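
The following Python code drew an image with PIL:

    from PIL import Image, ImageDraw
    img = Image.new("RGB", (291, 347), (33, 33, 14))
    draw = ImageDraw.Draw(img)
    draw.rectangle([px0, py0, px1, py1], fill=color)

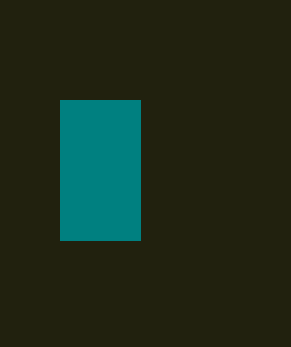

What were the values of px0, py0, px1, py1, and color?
px0 = 60; py0 = 100; px1 = 140; py1 = 240; color = 'teal'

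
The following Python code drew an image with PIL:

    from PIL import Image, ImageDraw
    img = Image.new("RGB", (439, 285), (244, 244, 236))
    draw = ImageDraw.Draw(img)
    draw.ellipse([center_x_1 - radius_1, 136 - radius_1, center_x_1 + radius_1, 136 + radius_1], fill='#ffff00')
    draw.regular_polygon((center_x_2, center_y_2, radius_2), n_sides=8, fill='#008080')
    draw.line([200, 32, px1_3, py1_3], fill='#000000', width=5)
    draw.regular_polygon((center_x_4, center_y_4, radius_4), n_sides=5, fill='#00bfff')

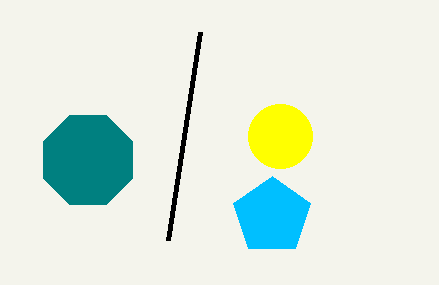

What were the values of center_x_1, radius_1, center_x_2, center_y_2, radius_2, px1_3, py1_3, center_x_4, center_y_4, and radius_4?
center_x_1 = 280
radius_1 = 32
center_x_2 = 88
center_y_2 = 160
radius_2 = 48
px1_3 = 168
py1_3 = 240
center_x_4 = 272
center_y_4 = 216
radius_4 = 40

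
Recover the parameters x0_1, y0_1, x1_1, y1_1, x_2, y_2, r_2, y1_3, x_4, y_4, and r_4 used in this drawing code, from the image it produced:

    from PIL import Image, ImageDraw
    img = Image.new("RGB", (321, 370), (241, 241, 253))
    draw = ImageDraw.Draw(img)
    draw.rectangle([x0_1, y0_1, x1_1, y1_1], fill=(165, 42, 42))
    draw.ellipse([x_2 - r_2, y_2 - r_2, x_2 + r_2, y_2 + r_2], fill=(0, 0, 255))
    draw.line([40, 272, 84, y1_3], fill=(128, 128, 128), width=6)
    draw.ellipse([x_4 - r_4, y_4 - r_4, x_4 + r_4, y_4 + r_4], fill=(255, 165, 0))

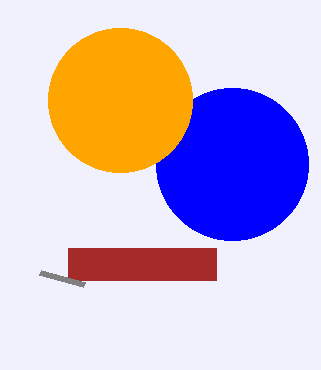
x0_1 = 68; y0_1 = 248; x1_1 = 216; y1_1 = 280; x_2 = 232; y_2 = 164; r_2 = 76; y1_3 = 284; x_4 = 120; y_4 = 100; r_4 = 72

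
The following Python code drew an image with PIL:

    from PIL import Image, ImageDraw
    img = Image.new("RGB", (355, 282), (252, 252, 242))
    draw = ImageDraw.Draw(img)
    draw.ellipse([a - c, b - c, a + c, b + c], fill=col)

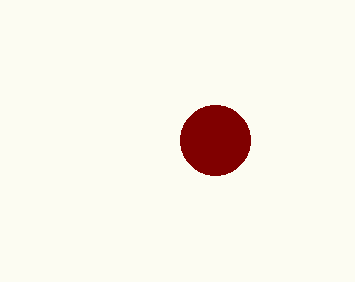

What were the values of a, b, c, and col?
a = 215; b = 140; c = 35; col = 'maroon'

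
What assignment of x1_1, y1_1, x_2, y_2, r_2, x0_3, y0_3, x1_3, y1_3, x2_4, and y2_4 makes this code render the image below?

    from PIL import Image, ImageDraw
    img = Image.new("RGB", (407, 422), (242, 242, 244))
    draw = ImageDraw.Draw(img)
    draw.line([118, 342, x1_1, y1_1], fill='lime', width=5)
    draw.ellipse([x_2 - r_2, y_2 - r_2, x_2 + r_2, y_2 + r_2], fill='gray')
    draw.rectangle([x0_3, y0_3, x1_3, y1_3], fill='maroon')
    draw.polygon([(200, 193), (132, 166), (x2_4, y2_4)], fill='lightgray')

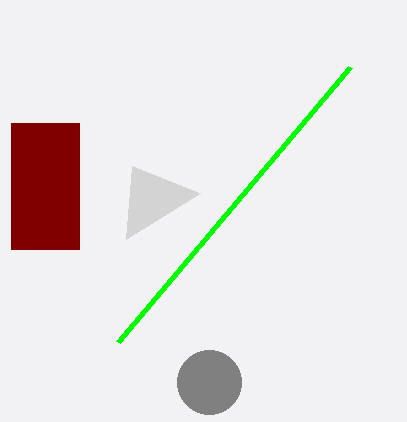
x1_1 = 350; y1_1 = 67; x_2 = 209; y_2 = 382; r_2 = 32; x0_3 = 11; y0_3 = 123; x1_3 = 79; y1_3 = 249; x2_4 = 126; y2_4 = 239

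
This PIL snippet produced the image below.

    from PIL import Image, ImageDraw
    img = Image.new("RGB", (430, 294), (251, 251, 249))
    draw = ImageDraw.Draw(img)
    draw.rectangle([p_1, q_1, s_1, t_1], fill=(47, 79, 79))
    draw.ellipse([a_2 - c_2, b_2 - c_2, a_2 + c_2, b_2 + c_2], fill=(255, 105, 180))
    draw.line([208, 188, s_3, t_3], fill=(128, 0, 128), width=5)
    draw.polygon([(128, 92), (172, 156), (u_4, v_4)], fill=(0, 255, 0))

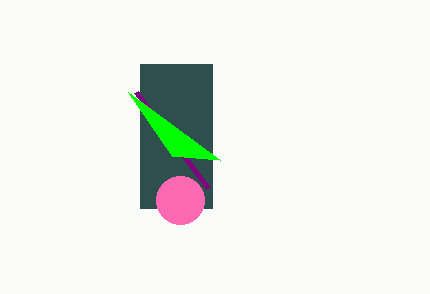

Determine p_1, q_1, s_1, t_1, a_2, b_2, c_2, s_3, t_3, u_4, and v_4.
p_1 = 140; q_1 = 64; s_1 = 212; t_1 = 208; a_2 = 180; b_2 = 200; c_2 = 24; s_3 = 136; t_3 = 92; u_4 = 220; v_4 = 160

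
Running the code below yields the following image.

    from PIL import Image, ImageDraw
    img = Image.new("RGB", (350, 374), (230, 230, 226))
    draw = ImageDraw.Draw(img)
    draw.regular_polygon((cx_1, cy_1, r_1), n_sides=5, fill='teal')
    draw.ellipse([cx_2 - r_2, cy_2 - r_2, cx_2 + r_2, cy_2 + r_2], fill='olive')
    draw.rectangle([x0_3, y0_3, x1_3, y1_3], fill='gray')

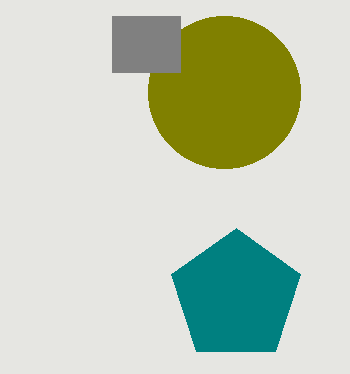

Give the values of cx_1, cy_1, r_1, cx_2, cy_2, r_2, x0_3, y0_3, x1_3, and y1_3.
cx_1 = 236, cy_1 = 296, r_1 = 68, cx_2 = 224, cy_2 = 92, r_2 = 76, x0_3 = 112, y0_3 = 16, x1_3 = 180, y1_3 = 72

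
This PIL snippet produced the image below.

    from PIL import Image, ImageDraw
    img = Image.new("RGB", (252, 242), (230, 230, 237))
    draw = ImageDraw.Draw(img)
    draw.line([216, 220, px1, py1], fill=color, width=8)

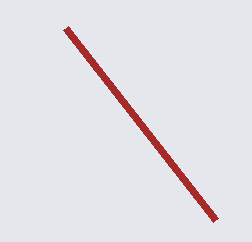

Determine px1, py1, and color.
px1 = 66, py1 = 28, color = 'brown'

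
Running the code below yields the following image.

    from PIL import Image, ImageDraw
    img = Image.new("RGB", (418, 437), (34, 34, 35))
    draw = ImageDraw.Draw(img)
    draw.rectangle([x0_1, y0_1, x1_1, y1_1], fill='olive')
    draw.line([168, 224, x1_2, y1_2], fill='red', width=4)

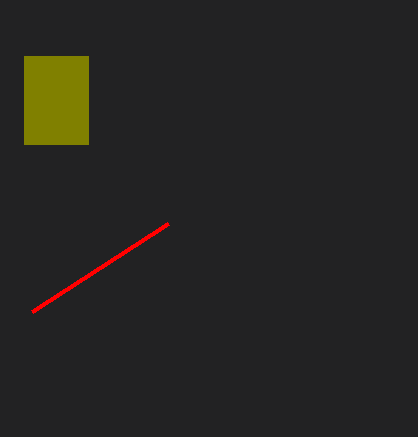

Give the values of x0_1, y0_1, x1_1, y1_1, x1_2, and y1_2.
x0_1 = 24; y0_1 = 56; x1_1 = 88; y1_1 = 144; x1_2 = 32; y1_2 = 312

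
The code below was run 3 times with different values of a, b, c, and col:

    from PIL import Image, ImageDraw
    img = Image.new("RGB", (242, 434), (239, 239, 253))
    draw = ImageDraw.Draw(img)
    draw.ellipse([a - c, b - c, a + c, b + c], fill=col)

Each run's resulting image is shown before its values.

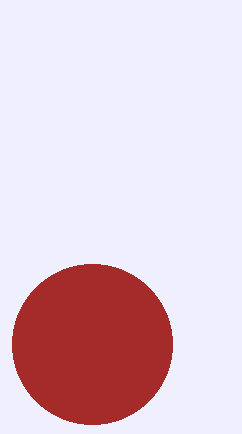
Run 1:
a = 92; b = 344; c = 80; col = 'brown'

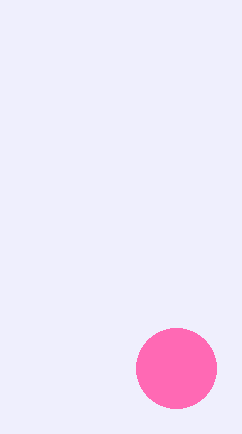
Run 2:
a = 176; b = 368; c = 40; col = 'hotpink'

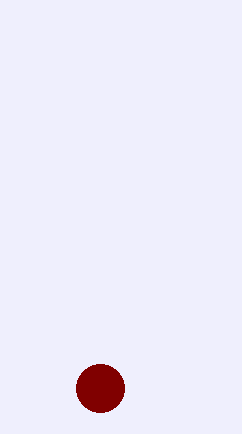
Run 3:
a = 100
b = 388
c = 24
col = 'maroon'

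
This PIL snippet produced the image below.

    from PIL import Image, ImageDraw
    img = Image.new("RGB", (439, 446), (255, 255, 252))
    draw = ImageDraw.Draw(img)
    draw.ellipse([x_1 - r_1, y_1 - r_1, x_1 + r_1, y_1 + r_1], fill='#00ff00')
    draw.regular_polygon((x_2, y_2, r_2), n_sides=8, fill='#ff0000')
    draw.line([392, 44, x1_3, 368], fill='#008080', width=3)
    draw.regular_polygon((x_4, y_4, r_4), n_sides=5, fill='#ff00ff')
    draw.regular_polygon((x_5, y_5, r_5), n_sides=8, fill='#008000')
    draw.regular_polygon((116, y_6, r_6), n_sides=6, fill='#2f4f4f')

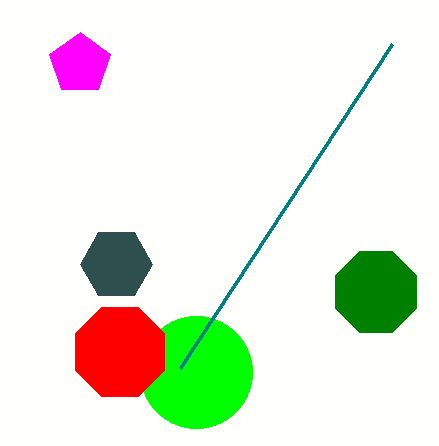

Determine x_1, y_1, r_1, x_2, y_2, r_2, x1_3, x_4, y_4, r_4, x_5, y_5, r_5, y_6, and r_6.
x_1 = 196, y_1 = 372, r_1 = 56, x_2 = 120, y_2 = 352, r_2 = 48, x1_3 = 180, x_4 = 80, y_4 = 64, r_4 = 32, x_5 = 376, y_5 = 292, r_5 = 44, y_6 = 264, r_6 = 36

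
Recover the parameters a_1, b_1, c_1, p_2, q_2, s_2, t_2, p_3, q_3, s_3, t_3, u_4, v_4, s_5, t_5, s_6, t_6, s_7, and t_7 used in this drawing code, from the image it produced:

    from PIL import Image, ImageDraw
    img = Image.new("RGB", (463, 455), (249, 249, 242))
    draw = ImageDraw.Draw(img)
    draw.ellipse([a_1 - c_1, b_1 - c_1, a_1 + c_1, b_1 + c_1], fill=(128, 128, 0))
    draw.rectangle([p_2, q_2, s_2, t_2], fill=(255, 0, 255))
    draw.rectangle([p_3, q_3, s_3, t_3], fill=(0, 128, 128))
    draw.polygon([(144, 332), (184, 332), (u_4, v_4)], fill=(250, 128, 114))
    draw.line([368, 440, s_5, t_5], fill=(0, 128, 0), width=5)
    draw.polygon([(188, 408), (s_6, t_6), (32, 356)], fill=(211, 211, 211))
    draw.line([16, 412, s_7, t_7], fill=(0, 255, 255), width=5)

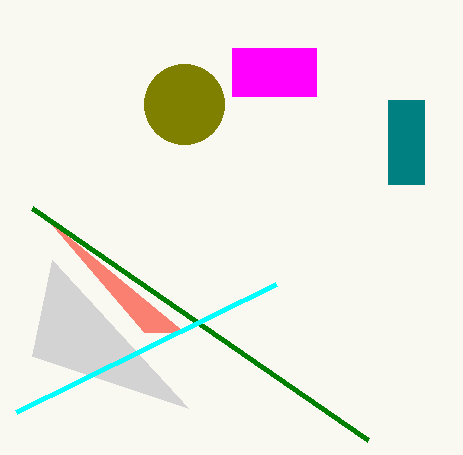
a_1 = 184; b_1 = 104; c_1 = 40; p_2 = 232; q_2 = 48; s_2 = 316; t_2 = 96; p_3 = 388; q_3 = 100; s_3 = 424; t_3 = 184; u_4 = 48; v_4 = 220; s_5 = 32; t_5 = 208; s_6 = 52; t_6 = 260; s_7 = 276; t_7 = 284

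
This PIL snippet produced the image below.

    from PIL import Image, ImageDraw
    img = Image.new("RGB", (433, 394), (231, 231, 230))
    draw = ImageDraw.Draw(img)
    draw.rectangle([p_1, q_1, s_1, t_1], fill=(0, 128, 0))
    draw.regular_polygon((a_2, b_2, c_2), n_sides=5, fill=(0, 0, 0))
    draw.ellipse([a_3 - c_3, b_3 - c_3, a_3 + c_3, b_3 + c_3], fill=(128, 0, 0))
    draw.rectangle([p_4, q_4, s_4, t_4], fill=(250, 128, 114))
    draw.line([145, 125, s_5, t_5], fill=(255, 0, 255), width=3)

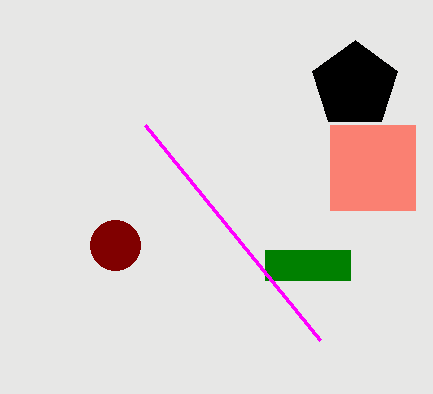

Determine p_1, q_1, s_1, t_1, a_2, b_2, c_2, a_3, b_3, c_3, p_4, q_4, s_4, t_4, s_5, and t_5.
p_1 = 265, q_1 = 250, s_1 = 350, t_1 = 280, a_2 = 355, b_2 = 85, c_2 = 45, a_3 = 115, b_3 = 245, c_3 = 25, p_4 = 330, q_4 = 125, s_4 = 415, t_4 = 210, s_5 = 320, t_5 = 340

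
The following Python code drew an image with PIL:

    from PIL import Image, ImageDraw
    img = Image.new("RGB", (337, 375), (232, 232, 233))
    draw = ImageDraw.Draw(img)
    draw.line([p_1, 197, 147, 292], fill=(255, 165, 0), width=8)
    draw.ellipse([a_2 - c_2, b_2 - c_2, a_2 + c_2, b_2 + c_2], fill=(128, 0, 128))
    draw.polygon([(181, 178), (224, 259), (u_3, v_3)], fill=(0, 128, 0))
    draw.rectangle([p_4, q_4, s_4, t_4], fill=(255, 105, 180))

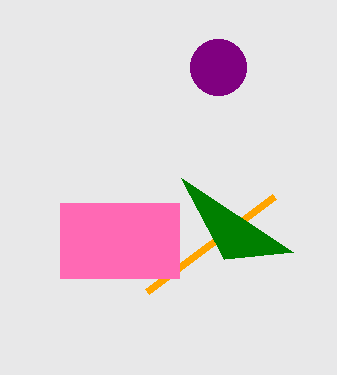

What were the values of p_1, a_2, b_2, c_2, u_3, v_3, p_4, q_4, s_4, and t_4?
p_1 = 274
a_2 = 218
b_2 = 67
c_2 = 28
u_3 = 293
v_3 = 252
p_4 = 60
q_4 = 203
s_4 = 179
t_4 = 278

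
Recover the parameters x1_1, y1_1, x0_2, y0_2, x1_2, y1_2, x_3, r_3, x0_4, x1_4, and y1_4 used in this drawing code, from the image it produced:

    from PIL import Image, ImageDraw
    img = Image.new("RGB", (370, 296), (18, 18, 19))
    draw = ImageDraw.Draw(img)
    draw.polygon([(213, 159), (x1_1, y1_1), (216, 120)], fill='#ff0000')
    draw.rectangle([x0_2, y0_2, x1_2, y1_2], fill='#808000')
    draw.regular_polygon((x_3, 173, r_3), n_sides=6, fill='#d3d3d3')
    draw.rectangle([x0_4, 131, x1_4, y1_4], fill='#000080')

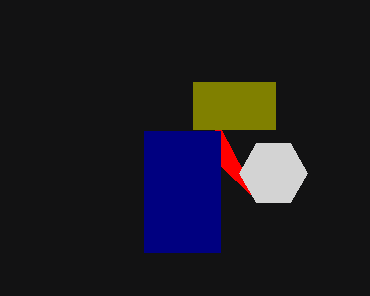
x1_1 = 259, y1_1 = 202, x0_2 = 193, y0_2 = 82, x1_2 = 275, y1_2 = 129, x_3 = 273, r_3 = 34, x0_4 = 144, x1_4 = 220, y1_4 = 252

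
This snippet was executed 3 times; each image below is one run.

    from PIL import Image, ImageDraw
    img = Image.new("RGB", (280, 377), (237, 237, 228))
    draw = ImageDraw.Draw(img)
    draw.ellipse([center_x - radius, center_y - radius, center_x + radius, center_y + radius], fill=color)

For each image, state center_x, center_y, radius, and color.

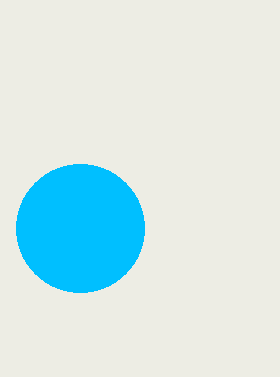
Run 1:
center_x = 80
center_y = 228
radius = 64
color = 'deepskyblue'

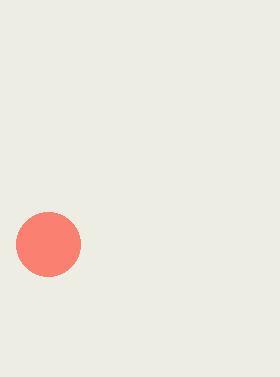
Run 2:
center_x = 48, center_y = 244, radius = 32, color = 'salmon'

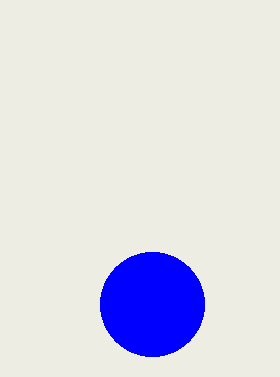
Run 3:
center_x = 152
center_y = 304
radius = 52
color = 'blue'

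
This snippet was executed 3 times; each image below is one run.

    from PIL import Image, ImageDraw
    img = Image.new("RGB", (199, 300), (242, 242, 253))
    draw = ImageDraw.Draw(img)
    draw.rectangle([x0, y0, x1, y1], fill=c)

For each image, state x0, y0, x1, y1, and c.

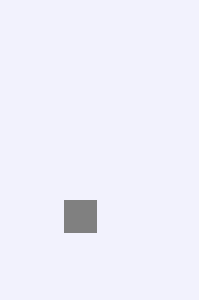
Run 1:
x0 = 64
y0 = 200
x1 = 96
y1 = 232
c = 'gray'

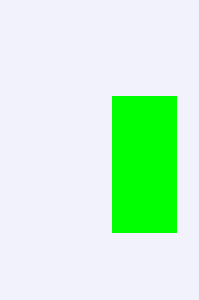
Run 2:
x0 = 112
y0 = 96
x1 = 176
y1 = 232
c = 'lime'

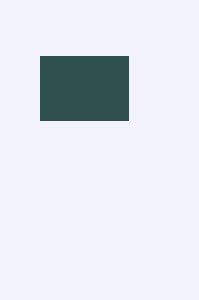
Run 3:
x0 = 40, y0 = 56, x1 = 128, y1 = 120, c = 'darkslategray'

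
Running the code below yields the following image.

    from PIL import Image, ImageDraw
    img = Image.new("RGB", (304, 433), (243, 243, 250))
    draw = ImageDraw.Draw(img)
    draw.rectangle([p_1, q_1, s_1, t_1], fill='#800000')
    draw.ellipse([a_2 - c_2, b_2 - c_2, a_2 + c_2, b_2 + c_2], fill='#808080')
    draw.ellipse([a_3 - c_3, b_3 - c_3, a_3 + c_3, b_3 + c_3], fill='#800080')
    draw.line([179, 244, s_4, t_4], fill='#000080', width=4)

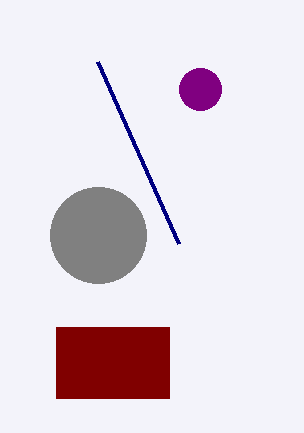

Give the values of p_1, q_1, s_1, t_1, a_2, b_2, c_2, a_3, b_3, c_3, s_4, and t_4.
p_1 = 56
q_1 = 327
s_1 = 169
t_1 = 398
a_2 = 98
b_2 = 235
c_2 = 48
a_3 = 200
b_3 = 89
c_3 = 21
s_4 = 98
t_4 = 62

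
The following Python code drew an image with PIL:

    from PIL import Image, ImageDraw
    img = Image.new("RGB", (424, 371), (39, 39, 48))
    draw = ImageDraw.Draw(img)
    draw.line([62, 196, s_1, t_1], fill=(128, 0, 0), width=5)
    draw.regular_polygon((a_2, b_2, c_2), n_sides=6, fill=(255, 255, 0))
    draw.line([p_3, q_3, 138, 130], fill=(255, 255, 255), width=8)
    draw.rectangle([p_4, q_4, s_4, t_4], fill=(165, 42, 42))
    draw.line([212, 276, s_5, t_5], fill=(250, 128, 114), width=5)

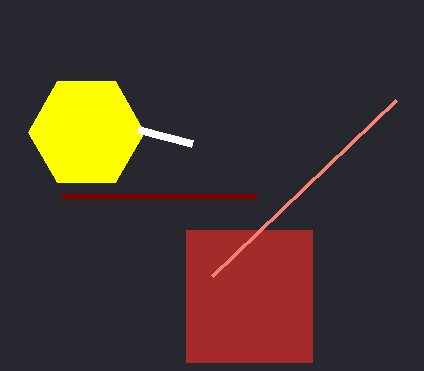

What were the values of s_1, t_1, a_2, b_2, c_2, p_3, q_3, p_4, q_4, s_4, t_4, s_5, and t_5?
s_1 = 256; t_1 = 196; a_2 = 86; b_2 = 132; c_2 = 58; p_3 = 192; q_3 = 144; p_4 = 186; q_4 = 230; s_4 = 312; t_4 = 362; s_5 = 396; t_5 = 100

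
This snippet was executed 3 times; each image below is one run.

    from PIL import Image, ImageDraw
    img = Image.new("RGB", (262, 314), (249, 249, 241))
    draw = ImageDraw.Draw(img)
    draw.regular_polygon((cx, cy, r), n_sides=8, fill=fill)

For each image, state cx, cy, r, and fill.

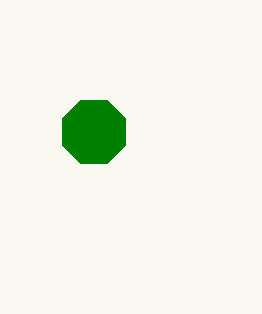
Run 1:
cx = 94, cy = 132, r = 34, fill = 'green'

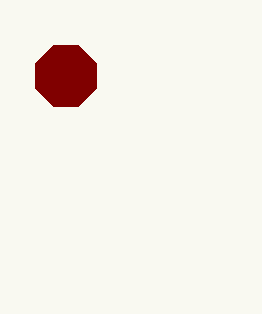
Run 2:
cx = 66; cy = 76; r = 33; fill = 'maroon'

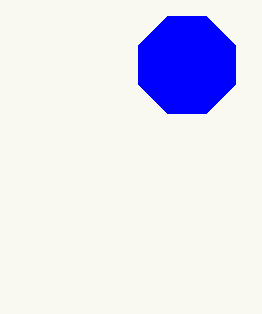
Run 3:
cx = 187
cy = 65
r = 52
fill = 'blue'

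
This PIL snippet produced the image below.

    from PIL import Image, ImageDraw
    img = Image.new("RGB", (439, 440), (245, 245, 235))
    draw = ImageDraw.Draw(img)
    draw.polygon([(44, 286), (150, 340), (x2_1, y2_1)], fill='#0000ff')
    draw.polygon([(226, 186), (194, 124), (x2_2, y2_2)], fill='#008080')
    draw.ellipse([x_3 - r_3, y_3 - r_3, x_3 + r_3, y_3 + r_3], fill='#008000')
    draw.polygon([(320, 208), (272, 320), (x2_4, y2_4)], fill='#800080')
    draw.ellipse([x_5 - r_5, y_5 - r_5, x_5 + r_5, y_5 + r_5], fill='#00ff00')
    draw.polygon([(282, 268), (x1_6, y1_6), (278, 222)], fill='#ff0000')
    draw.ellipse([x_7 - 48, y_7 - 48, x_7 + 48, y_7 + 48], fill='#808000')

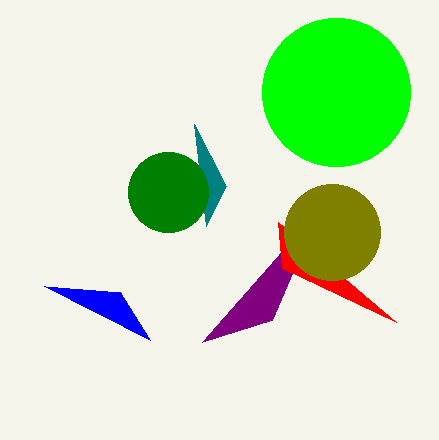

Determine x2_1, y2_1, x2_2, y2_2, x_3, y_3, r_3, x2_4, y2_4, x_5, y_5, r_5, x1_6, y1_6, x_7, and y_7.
x2_1 = 120, y2_1 = 292, x2_2 = 206, y2_2 = 226, x_3 = 168, y_3 = 192, r_3 = 40, x2_4 = 202, y2_4 = 342, x_5 = 336, y_5 = 92, r_5 = 74, x1_6 = 396, y1_6 = 322, x_7 = 332, y_7 = 232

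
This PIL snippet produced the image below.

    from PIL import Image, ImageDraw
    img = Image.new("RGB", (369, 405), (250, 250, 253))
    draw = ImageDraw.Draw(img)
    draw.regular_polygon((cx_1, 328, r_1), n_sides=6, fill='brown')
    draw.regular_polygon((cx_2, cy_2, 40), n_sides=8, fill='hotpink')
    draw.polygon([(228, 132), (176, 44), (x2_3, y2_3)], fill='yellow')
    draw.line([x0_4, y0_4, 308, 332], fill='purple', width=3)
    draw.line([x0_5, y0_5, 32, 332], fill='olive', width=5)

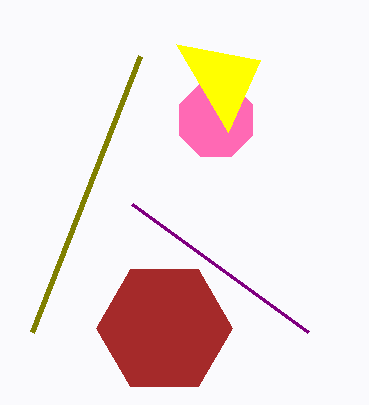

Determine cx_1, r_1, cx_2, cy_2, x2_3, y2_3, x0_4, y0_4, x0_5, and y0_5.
cx_1 = 164, r_1 = 68, cx_2 = 216, cy_2 = 120, x2_3 = 260, y2_3 = 60, x0_4 = 132, y0_4 = 204, x0_5 = 140, y0_5 = 56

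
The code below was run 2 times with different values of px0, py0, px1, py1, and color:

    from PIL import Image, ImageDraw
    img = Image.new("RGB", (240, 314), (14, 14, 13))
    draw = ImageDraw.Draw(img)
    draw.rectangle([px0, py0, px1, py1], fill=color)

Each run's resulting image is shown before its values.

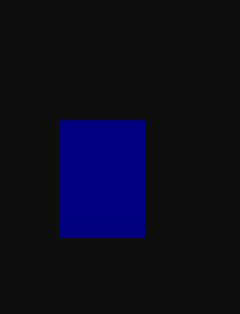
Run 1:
px0 = 60, py0 = 120, px1 = 144, py1 = 236, color = 'navy'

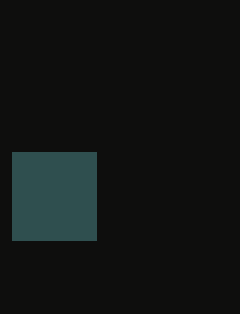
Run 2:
px0 = 12, py0 = 152, px1 = 96, py1 = 240, color = 'darkslategray'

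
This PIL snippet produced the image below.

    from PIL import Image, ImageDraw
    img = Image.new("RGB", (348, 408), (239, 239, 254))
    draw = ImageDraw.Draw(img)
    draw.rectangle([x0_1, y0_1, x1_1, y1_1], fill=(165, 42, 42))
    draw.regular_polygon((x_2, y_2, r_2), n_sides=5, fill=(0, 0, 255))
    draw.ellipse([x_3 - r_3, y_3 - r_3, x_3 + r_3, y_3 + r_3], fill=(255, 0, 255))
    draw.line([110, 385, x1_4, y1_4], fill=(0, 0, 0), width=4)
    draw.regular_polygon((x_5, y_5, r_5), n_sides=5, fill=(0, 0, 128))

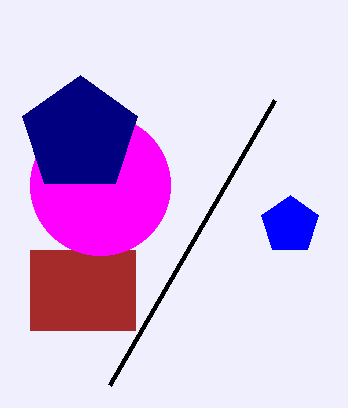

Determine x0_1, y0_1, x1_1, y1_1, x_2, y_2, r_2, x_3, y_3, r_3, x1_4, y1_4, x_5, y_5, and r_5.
x0_1 = 30
y0_1 = 250
x1_1 = 135
y1_1 = 330
x_2 = 290
y_2 = 225
r_2 = 30
x_3 = 100
y_3 = 185
r_3 = 70
x1_4 = 275
y1_4 = 100
x_5 = 80
y_5 = 135
r_5 = 60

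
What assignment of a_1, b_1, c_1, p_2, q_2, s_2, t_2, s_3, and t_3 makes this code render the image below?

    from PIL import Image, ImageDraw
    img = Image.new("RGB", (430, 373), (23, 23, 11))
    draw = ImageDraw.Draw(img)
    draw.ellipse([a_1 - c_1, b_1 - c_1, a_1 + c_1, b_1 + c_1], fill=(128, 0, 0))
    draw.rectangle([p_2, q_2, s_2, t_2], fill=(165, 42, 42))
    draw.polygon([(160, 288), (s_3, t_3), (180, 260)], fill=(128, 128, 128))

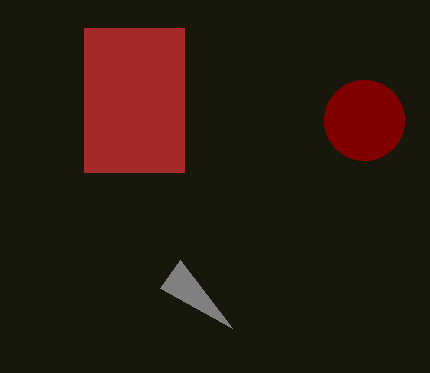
a_1 = 364
b_1 = 120
c_1 = 40
p_2 = 84
q_2 = 28
s_2 = 184
t_2 = 172
s_3 = 232
t_3 = 328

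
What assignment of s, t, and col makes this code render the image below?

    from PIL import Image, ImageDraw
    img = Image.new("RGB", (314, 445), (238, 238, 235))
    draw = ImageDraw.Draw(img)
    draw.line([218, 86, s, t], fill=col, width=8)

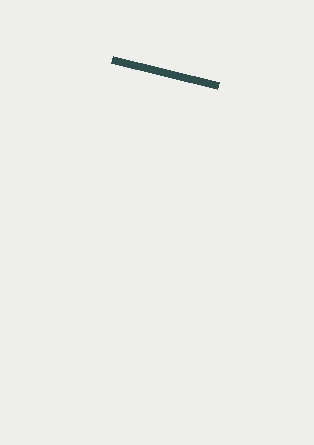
s = 112, t = 60, col = 'darkslategray'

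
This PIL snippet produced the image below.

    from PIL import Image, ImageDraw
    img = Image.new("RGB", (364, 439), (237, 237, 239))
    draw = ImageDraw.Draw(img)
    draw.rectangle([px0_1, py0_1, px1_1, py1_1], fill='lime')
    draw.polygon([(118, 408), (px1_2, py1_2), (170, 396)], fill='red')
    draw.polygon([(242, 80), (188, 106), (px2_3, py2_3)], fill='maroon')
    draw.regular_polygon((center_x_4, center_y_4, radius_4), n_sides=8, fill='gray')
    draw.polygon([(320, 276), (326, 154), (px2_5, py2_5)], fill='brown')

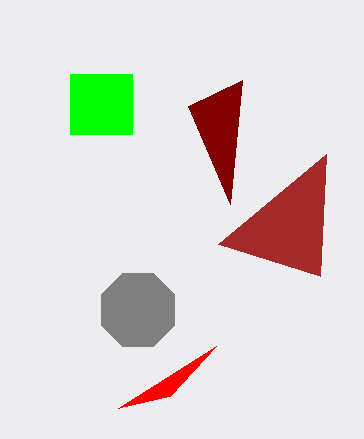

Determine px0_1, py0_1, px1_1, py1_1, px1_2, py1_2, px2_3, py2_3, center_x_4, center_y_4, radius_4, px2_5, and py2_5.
px0_1 = 70, py0_1 = 74, px1_1 = 132, py1_1 = 134, px1_2 = 216, py1_2 = 346, px2_3 = 230, py2_3 = 204, center_x_4 = 138, center_y_4 = 310, radius_4 = 40, px2_5 = 218, py2_5 = 244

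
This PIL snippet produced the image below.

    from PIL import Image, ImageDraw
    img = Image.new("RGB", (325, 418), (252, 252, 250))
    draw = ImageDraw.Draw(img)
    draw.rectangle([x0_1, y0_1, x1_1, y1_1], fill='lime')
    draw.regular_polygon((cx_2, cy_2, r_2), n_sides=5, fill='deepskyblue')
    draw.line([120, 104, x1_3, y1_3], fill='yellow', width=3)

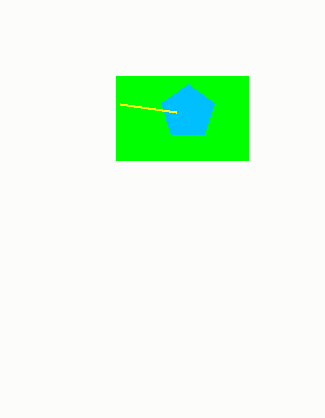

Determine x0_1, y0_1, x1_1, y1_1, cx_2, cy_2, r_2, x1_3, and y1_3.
x0_1 = 116, y0_1 = 76, x1_1 = 248, y1_1 = 160, cx_2 = 188, cy_2 = 112, r_2 = 28, x1_3 = 176, y1_3 = 112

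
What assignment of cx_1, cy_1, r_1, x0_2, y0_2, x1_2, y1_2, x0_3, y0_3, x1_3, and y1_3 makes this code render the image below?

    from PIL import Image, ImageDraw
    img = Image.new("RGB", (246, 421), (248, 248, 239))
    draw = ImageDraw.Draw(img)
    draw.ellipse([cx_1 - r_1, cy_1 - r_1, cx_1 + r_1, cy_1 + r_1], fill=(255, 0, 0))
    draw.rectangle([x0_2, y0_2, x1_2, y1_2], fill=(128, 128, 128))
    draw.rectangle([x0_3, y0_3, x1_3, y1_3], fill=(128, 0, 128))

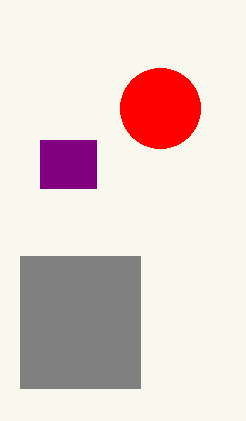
cx_1 = 160, cy_1 = 108, r_1 = 40, x0_2 = 20, y0_2 = 256, x1_2 = 140, y1_2 = 388, x0_3 = 40, y0_3 = 140, x1_3 = 96, y1_3 = 188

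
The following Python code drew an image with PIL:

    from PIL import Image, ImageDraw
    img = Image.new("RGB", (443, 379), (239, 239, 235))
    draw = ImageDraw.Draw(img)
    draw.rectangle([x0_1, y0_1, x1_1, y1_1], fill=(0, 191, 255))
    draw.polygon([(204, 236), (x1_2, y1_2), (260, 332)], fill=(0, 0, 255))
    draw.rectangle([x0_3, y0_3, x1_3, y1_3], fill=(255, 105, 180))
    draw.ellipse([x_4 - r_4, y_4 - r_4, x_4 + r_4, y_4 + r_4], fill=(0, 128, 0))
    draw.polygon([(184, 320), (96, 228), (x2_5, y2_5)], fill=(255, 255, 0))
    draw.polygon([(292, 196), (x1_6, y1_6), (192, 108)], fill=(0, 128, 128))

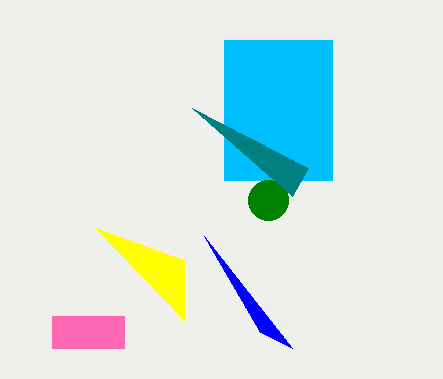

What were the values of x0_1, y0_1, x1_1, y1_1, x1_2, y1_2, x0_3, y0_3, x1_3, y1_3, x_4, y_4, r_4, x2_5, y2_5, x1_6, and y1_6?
x0_1 = 224, y0_1 = 40, x1_1 = 332, y1_1 = 180, x1_2 = 292, y1_2 = 348, x0_3 = 52, y0_3 = 316, x1_3 = 124, y1_3 = 348, x_4 = 268, y_4 = 200, r_4 = 20, x2_5 = 184, y2_5 = 260, x1_6 = 308, y1_6 = 168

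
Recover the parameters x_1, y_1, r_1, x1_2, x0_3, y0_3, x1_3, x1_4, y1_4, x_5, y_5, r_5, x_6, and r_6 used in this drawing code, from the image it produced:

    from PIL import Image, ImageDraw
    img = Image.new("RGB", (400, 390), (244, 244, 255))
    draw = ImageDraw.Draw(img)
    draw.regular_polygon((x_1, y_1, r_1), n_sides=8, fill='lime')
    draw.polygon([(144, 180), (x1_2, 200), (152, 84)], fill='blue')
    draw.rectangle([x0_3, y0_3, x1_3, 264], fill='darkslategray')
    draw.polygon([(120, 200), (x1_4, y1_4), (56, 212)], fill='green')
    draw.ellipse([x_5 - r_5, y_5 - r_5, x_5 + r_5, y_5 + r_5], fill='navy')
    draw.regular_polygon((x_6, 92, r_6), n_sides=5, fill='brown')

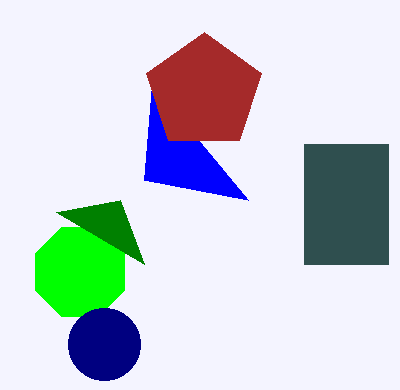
x_1 = 80
y_1 = 272
r_1 = 48
x1_2 = 248
x0_3 = 304
y0_3 = 144
x1_3 = 388
x1_4 = 144
y1_4 = 264
x_5 = 104
y_5 = 344
r_5 = 36
x_6 = 204
r_6 = 60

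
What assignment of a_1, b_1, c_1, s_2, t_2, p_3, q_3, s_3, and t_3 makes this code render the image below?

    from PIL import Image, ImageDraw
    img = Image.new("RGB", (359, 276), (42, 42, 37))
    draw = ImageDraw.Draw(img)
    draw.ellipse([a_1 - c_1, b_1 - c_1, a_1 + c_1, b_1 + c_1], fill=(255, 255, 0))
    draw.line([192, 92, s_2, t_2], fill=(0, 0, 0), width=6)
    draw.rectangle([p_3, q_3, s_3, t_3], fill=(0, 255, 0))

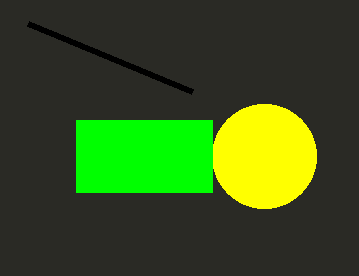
a_1 = 264; b_1 = 156; c_1 = 52; s_2 = 28; t_2 = 24; p_3 = 76; q_3 = 120; s_3 = 212; t_3 = 192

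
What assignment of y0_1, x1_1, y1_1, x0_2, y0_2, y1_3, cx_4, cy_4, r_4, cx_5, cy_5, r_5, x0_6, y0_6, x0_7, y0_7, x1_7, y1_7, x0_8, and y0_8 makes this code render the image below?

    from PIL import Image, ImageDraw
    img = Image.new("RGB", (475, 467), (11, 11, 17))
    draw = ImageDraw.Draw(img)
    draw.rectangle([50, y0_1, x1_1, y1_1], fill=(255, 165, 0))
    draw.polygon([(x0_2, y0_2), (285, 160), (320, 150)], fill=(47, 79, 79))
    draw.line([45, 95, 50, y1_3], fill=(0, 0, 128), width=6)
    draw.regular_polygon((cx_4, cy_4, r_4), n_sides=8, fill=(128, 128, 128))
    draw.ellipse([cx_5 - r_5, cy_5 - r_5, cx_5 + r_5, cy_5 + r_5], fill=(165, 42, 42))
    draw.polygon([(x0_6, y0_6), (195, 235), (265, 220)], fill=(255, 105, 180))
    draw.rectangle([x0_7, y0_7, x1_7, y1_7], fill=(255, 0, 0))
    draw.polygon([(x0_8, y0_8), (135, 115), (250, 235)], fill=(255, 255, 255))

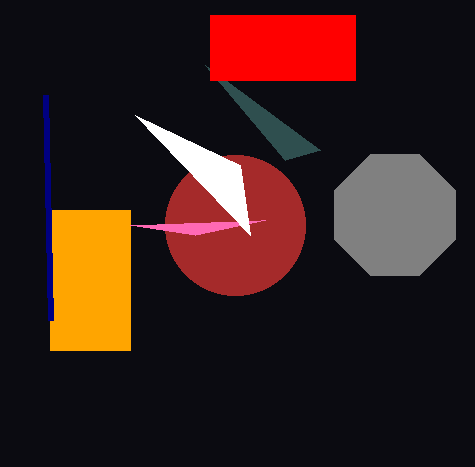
y0_1 = 210, x1_1 = 130, y1_1 = 350, x0_2 = 205, y0_2 = 65, y1_3 = 320, cx_4 = 395, cy_4 = 215, r_4 = 65, cx_5 = 235, cy_5 = 225, r_5 = 70, x0_6 = 130, y0_6 = 225, x0_7 = 210, y0_7 = 15, x1_7 = 355, y1_7 = 80, x0_8 = 240, y0_8 = 165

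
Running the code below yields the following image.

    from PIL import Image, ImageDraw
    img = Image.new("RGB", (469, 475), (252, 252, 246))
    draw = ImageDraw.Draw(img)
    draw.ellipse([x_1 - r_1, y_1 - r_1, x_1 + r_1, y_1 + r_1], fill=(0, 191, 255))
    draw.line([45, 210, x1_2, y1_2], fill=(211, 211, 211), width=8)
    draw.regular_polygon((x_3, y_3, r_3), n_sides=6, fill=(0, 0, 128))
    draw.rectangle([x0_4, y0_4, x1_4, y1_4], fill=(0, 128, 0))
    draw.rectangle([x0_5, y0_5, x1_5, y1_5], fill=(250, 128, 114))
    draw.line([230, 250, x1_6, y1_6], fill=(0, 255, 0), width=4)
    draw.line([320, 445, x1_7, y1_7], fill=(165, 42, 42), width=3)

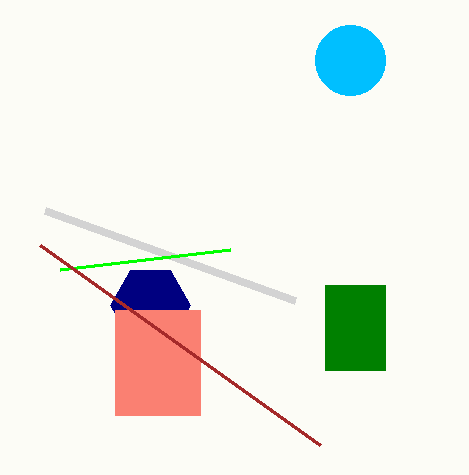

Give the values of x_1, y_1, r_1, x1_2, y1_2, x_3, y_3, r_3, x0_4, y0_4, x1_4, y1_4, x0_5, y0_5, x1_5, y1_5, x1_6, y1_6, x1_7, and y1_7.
x_1 = 350; y_1 = 60; r_1 = 35; x1_2 = 295; y1_2 = 300; x_3 = 150; y_3 = 305; r_3 = 40; x0_4 = 325; y0_4 = 285; x1_4 = 385; y1_4 = 370; x0_5 = 115; y0_5 = 310; x1_5 = 200; y1_5 = 415; x1_6 = 60; y1_6 = 270; x1_7 = 40; y1_7 = 245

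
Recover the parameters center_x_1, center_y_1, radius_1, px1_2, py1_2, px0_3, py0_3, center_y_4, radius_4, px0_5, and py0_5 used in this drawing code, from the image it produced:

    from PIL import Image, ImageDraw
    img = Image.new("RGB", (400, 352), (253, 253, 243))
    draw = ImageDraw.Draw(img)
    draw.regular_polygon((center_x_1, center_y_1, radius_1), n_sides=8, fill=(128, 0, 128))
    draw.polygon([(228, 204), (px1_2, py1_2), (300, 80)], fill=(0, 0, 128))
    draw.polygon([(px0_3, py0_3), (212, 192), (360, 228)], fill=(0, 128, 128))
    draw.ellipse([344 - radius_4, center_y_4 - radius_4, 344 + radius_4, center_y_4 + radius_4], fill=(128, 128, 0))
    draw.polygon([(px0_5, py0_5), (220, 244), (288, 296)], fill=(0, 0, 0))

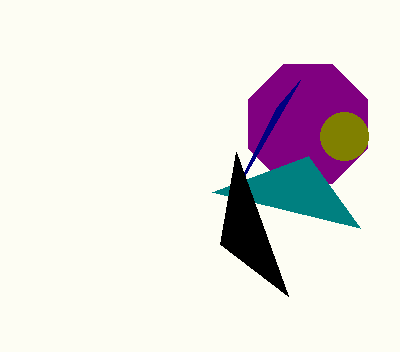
center_x_1 = 308, center_y_1 = 124, radius_1 = 64, px1_2 = 276, py1_2 = 108, px0_3 = 308, py0_3 = 156, center_y_4 = 136, radius_4 = 24, px0_5 = 236, py0_5 = 152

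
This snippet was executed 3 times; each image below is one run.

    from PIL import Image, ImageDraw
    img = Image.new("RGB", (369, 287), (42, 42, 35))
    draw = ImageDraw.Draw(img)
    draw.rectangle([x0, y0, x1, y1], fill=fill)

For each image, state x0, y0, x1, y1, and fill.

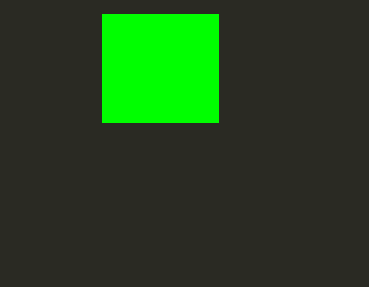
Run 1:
x0 = 102
y0 = 14
x1 = 218
y1 = 122
fill = 'lime'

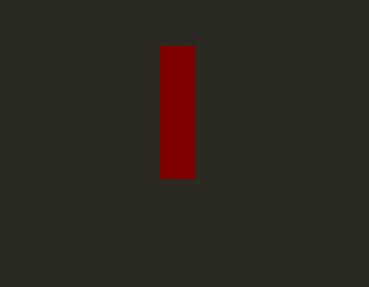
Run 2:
x0 = 160, y0 = 46, x1 = 194, y1 = 178, fill = 'maroon'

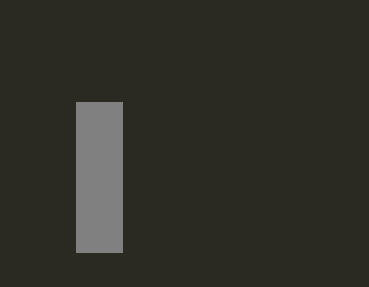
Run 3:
x0 = 76
y0 = 102
x1 = 122
y1 = 252
fill = 'gray'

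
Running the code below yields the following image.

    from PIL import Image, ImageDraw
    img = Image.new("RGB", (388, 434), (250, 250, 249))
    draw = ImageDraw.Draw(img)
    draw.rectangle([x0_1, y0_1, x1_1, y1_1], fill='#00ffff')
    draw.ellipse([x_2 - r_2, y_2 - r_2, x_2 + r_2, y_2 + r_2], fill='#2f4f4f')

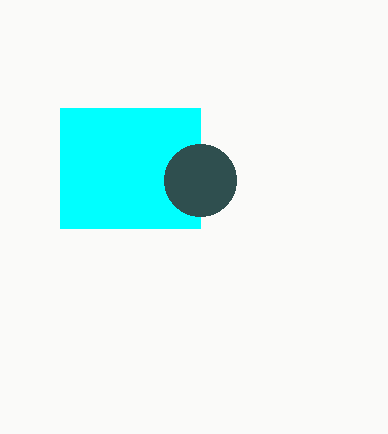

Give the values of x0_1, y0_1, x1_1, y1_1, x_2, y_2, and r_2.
x0_1 = 60, y0_1 = 108, x1_1 = 200, y1_1 = 228, x_2 = 200, y_2 = 180, r_2 = 36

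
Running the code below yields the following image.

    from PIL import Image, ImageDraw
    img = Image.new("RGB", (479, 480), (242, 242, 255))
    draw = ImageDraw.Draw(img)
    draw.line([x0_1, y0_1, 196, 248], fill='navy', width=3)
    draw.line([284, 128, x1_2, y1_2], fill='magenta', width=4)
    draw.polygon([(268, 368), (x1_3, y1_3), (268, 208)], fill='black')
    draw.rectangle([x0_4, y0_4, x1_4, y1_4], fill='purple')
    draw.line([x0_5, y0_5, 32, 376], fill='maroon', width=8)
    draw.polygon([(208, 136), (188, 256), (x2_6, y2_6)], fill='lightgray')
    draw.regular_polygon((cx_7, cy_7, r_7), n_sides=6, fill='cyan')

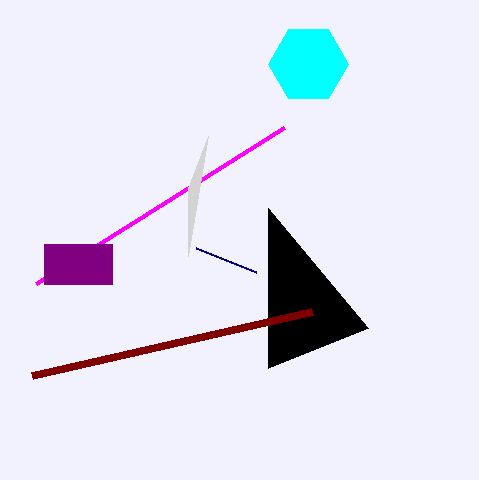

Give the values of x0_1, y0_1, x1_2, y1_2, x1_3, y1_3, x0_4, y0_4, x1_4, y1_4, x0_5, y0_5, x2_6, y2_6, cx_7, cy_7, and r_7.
x0_1 = 256
y0_1 = 272
x1_2 = 36
y1_2 = 284
x1_3 = 368
y1_3 = 328
x0_4 = 44
y0_4 = 244
x1_4 = 112
y1_4 = 284
x0_5 = 312
y0_5 = 312
x2_6 = 188
y2_6 = 188
cx_7 = 308
cy_7 = 64
r_7 = 40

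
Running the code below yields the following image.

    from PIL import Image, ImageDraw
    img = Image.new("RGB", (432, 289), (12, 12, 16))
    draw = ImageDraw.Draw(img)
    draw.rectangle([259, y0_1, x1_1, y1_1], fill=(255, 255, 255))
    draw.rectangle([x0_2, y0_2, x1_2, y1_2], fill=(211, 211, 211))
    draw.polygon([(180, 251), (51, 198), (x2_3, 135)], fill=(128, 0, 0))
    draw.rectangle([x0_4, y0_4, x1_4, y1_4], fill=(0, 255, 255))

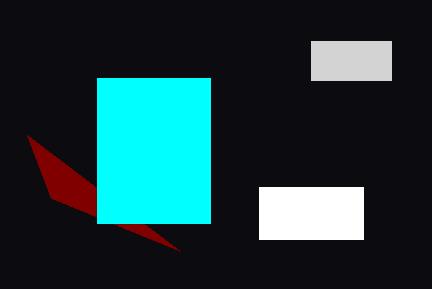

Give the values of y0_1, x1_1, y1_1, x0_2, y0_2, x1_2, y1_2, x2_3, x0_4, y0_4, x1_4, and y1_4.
y0_1 = 187; x1_1 = 363; y1_1 = 239; x0_2 = 311; y0_2 = 41; x1_2 = 391; y1_2 = 80; x2_3 = 27; x0_4 = 97; y0_4 = 78; x1_4 = 210; y1_4 = 223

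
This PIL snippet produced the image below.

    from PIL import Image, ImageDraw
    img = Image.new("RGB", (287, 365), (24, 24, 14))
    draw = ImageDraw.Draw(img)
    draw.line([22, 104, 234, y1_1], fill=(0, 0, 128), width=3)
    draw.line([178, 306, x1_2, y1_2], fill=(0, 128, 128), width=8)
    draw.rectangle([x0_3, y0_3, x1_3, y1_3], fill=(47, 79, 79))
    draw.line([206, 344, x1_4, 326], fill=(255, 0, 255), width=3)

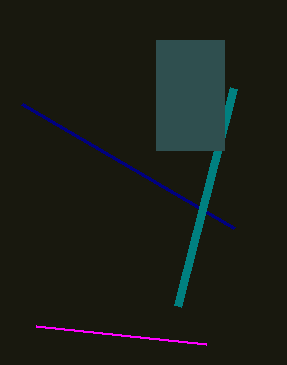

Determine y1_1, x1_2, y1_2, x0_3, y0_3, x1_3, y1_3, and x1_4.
y1_1 = 228; x1_2 = 234; y1_2 = 88; x0_3 = 156; y0_3 = 40; x1_3 = 224; y1_3 = 150; x1_4 = 36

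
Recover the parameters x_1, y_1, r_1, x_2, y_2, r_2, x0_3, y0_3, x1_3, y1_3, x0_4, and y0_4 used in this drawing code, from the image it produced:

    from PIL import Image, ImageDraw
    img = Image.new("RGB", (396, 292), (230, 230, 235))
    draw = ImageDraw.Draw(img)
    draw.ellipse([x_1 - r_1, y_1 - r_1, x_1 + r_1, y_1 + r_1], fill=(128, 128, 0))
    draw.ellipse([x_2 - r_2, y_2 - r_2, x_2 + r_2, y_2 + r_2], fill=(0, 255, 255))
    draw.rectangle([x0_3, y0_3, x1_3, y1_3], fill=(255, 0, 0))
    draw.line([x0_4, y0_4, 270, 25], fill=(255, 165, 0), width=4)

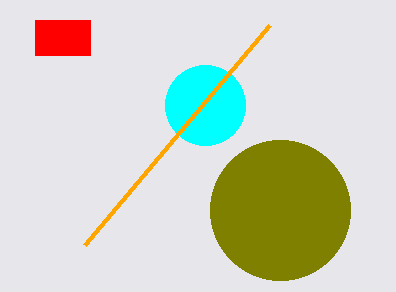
x_1 = 280; y_1 = 210; r_1 = 70; x_2 = 205; y_2 = 105; r_2 = 40; x0_3 = 35; y0_3 = 20; x1_3 = 90; y1_3 = 55; x0_4 = 85; y0_4 = 245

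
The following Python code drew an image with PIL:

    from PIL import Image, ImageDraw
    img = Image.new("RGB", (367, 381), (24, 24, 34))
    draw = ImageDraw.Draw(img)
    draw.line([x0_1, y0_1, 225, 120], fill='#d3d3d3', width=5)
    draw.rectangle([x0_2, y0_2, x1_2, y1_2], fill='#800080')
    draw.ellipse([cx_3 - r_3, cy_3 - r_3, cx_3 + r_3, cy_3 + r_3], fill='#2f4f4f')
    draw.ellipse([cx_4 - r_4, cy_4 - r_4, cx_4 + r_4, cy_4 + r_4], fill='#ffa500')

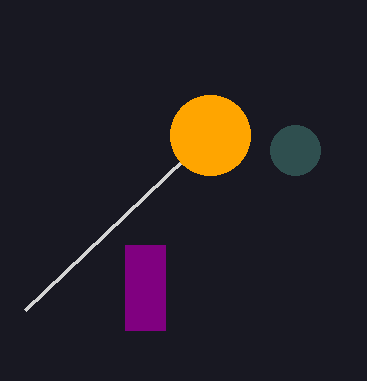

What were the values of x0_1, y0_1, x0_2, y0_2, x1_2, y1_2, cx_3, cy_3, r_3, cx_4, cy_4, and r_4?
x0_1 = 25; y0_1 = 310; x0_2 = 125; y0_2 = 245; x1_2 = 165; y1_2 = 330; cx_3 = 295; cy_3 = 150; r_3 = 25; cx_4 = 210; cy_4 = 135; r_4 = 40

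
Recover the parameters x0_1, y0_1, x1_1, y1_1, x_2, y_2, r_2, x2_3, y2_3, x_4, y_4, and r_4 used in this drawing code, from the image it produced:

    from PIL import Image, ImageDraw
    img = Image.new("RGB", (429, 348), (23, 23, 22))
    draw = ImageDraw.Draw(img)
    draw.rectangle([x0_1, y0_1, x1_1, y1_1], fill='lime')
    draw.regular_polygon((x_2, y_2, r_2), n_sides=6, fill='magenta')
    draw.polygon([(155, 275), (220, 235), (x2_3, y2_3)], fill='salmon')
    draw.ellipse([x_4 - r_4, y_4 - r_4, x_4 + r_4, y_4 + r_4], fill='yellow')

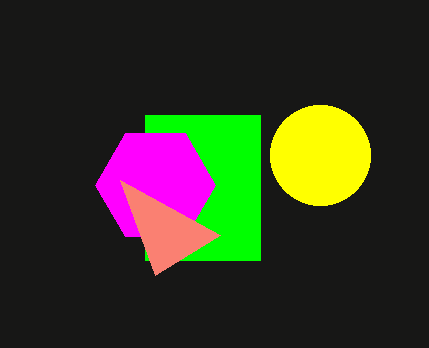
x0_1 = 145; y0_1 = 115; x1_1 = 260; y1_1 = 260; x_2 = 155; y_2 = 185; r_2 = 60; x2_3 = 120; y2_3 = 180; x_4 = 320; y_4 = 155; r_4 = 50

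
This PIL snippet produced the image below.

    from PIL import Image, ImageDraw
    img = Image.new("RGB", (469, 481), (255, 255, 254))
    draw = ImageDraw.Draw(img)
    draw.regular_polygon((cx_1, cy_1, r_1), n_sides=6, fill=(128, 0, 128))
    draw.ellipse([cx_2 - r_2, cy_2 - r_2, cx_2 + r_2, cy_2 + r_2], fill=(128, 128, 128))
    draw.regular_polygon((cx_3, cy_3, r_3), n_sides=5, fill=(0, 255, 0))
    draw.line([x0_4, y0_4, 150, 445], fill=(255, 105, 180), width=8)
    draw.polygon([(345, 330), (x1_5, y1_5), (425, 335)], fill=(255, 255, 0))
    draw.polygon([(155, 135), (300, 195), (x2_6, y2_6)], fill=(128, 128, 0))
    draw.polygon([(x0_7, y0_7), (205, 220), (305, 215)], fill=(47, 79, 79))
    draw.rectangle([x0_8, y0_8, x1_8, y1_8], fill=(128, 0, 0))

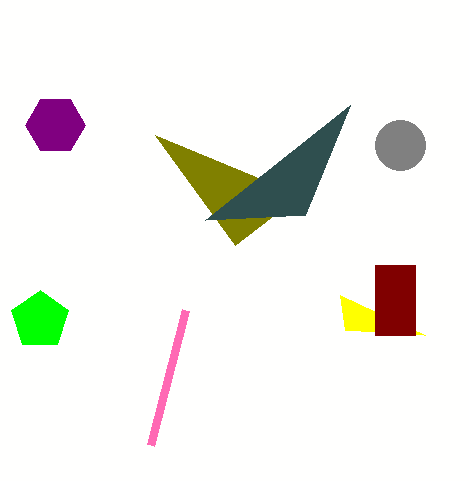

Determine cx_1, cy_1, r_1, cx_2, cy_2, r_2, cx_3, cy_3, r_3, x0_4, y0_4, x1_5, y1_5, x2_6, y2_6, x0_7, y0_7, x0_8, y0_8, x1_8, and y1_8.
cx_1 = 55
cy_1 = 125
r_1 = 30
cx_2 = 400
cy_2 = 145
r_2 = 25
cx_3 = 40
cy_3 = 320
r_3 = 30
x0_4 = 185
y0_4 = 310
x1_5 = 340
y1_5 = 295
x2_6 = 235
y2_6 = 245
x0_7 = 350
y0_7 = 105
x0_8 = 375
y0_8 = 265
x1_8 = 415
y1_8 = 335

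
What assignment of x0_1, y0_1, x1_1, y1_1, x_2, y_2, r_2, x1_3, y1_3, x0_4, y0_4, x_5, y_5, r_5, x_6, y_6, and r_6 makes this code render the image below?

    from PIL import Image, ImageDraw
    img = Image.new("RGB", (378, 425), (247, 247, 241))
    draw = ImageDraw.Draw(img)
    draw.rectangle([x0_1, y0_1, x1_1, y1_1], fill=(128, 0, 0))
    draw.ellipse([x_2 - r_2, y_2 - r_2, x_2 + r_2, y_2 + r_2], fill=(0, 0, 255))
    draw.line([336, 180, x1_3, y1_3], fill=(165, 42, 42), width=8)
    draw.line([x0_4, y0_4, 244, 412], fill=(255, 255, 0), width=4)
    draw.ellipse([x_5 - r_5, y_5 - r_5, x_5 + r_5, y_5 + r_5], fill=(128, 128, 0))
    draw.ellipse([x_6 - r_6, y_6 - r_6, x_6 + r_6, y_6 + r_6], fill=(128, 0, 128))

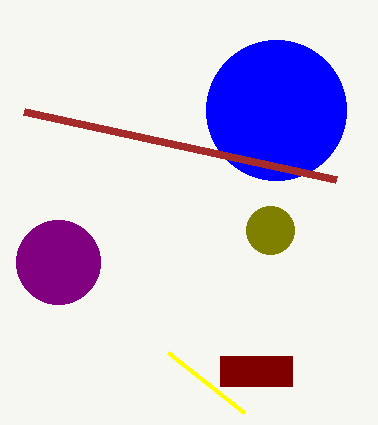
x0_1 = 220
y0_1 = 356
x1_1 = 292
y1_1 = 386
x_2 = 276
y_2 = 110
r_2 = 70
x1_3 = 24
y1_3 = 112
x0_4 = 168
y0_4 = 352
x_5 = 270
y_5 = 230
r_5 = 24
x_6 = 58
y_6 = 262
r_6 = 42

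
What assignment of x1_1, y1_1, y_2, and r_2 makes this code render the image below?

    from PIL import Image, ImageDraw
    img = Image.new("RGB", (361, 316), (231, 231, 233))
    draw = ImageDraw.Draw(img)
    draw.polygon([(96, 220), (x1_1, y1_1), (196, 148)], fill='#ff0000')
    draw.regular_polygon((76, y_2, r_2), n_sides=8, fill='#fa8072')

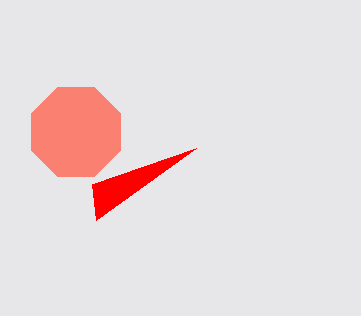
x1_1 = 92, y1_1 = 184, y_2 = 132, r_2 = 48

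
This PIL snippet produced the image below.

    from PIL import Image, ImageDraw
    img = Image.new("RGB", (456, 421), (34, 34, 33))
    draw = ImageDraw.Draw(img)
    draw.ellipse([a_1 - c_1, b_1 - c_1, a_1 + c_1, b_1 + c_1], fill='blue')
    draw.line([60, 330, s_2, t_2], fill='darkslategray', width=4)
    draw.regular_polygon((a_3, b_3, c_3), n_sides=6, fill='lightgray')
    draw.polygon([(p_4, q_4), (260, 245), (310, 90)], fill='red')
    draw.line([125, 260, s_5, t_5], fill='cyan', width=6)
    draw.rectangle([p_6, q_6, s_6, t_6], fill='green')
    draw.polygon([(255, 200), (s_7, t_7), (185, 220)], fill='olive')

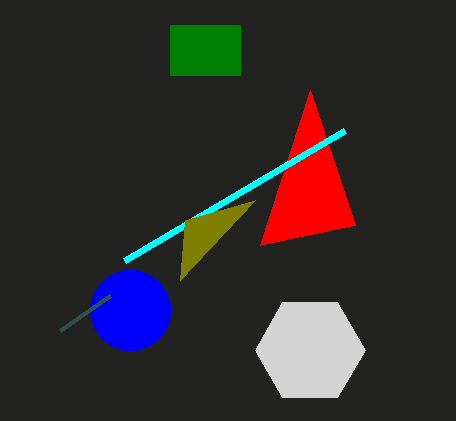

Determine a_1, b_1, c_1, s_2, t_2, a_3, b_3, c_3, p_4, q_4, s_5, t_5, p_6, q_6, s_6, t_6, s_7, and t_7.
a_1 = 130
b_1 = 310
c_1 = 40
s_2 = 110
t_2 = 295
a_3 = 310
b_3 = 350
c_3 = 55
p_4 = 355
q_4 = 225
s_5 = 345
t_5 = 130
p_6 = 170
q_6 = 25
s_6 = 240
t_6 = 75
s_7 = 180
t_7 = 280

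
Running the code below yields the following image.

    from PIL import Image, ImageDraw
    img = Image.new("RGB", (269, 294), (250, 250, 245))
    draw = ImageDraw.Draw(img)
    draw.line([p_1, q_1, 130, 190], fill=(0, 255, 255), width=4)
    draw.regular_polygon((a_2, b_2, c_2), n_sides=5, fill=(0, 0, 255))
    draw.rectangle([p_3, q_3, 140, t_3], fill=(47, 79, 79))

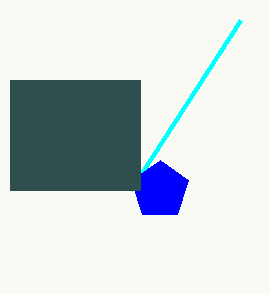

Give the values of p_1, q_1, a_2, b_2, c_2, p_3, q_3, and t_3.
p_1 = 240
q_1 = 20
a_2 = 160
b_2 = 190
c_2 = 30
p_3 = 10
q_3 = 80
t_3 = 190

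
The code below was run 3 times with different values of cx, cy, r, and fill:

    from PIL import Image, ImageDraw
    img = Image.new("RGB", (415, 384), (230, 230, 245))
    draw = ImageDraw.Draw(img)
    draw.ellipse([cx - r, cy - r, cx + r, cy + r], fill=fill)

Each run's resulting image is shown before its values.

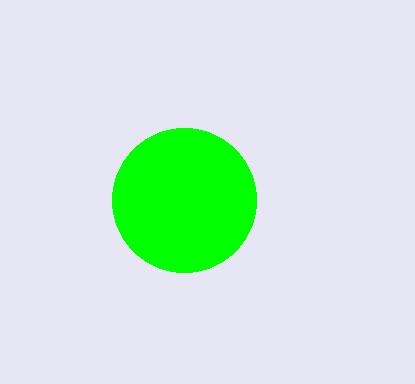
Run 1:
cx = 184
cy = 200
r = 72
fill = 'lime'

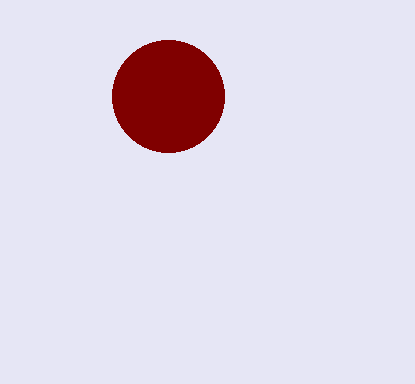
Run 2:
cx = 168, cy = 96, r = 56, fill = 'maroon'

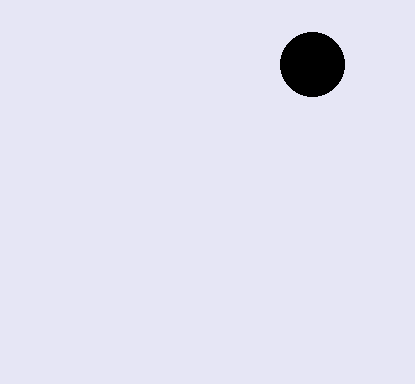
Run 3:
cx = 312
cy = 64
r = 32
fill = 'black'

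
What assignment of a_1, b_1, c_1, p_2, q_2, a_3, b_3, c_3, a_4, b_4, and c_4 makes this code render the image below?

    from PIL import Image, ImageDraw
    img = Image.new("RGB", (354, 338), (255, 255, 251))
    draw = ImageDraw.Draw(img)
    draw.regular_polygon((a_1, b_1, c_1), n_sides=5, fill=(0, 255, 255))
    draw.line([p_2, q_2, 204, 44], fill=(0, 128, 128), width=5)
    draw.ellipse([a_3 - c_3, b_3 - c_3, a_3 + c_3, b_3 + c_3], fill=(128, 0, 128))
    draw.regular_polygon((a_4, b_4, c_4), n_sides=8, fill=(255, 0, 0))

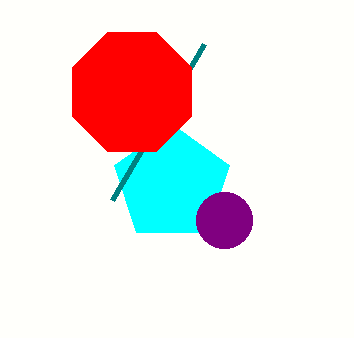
a_1 = 172, b_1 = 184, c_1 = 60, p_2 = 112, q_2 = 200, a_3 = 224, b_3 = 220, c_3 = 28, a_4 = 132, b_4 = 92, c_4 = 64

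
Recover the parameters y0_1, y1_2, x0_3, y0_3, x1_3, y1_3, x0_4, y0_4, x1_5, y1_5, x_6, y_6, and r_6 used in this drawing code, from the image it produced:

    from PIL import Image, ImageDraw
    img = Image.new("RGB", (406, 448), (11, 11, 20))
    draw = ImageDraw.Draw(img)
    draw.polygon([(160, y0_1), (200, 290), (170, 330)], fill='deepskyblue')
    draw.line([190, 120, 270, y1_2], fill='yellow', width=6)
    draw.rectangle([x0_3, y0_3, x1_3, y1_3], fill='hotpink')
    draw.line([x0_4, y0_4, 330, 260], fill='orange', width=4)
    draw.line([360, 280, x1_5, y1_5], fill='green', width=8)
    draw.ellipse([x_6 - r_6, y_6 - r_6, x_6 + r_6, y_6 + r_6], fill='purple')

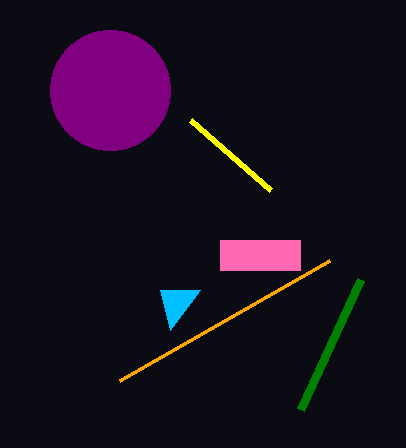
y0_1 = 290, y1_2 = 190, x0_3 = 220, y0_3 = 240, x1_3 = 300, y1_3 = 270, x0_4 = 120, y0_4 = 380, x1_5 = 300, y1_5 = 410, x_6 = 110, y_6 = 90, r_6 = 60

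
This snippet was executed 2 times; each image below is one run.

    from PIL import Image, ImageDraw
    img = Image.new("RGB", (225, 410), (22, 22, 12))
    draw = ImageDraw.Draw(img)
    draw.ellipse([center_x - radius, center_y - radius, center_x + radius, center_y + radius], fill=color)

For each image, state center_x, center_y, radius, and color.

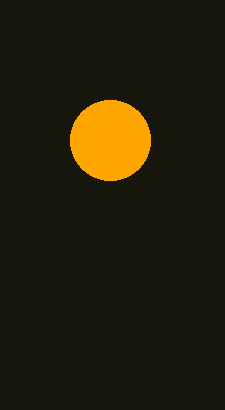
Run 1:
center_x = 110
center_y = 140
radius = 40
color = 'orange'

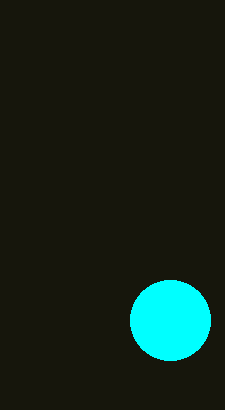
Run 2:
center_x = 170
center_y = 320
radius = 40
color = 'cyan'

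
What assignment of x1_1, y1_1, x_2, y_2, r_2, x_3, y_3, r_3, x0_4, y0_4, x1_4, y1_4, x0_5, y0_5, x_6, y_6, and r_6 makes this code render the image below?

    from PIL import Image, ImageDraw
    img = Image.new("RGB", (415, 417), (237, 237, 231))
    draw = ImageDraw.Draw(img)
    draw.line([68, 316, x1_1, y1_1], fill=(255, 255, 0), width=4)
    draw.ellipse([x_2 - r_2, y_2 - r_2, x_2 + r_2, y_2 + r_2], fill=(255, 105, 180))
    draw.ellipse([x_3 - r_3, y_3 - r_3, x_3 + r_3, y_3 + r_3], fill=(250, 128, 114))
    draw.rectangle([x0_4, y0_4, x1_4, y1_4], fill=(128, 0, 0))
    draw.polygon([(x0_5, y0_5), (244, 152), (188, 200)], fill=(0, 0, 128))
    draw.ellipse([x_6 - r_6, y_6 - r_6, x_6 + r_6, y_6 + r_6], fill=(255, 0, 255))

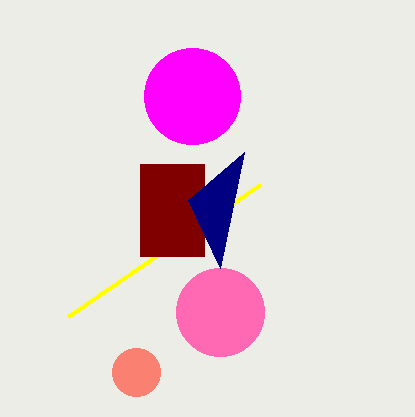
x1_1 = 260
y1_1 = 184
x_2 = 220
y_2 = 312
r_2 = 44
x_3 = 136
y_3 = 372
r_3 = 24
x0_4 = 140
y0_4 = 164
x1_4 = 204
y1_4 = 256
x0_5 = 220
y0_5 = 268
x_6 = 192
y_6 = 96
r_6 = 48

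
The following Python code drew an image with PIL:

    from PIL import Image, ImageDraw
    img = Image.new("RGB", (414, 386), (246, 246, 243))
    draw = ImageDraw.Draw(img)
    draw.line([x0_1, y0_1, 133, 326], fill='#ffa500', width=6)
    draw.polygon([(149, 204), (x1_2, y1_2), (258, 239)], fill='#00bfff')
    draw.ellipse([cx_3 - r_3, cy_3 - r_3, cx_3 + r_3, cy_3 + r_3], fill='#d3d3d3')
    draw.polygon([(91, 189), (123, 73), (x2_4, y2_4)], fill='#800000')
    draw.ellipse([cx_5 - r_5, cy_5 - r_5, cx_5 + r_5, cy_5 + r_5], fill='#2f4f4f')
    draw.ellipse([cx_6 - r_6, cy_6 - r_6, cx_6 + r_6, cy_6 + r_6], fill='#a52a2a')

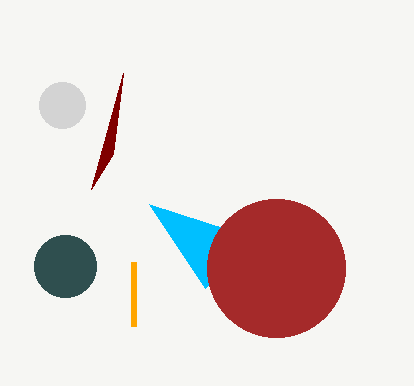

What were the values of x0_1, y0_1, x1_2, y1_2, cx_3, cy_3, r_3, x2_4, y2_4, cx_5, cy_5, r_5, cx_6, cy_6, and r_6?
x0_1 = 133
y0_1 = 262
x1_2 = 205
y1_2 = 288
cx_3 = 62
cy_3 = 105
r_3 = 23
x2_4 = 113
y2_4 = 154
cx_5 = 65
cy_5 = 266
r_5 = 31
cx_6 = 276
cy_6 = 268
r_6 = 69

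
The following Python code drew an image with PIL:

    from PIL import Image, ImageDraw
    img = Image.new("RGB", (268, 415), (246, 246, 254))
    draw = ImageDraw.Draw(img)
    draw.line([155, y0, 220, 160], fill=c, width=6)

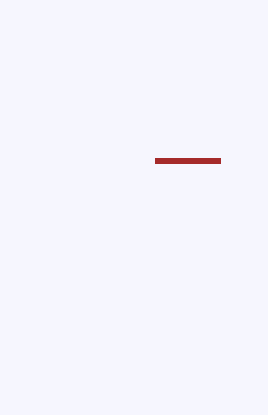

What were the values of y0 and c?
y0 = 160; c = 'brown'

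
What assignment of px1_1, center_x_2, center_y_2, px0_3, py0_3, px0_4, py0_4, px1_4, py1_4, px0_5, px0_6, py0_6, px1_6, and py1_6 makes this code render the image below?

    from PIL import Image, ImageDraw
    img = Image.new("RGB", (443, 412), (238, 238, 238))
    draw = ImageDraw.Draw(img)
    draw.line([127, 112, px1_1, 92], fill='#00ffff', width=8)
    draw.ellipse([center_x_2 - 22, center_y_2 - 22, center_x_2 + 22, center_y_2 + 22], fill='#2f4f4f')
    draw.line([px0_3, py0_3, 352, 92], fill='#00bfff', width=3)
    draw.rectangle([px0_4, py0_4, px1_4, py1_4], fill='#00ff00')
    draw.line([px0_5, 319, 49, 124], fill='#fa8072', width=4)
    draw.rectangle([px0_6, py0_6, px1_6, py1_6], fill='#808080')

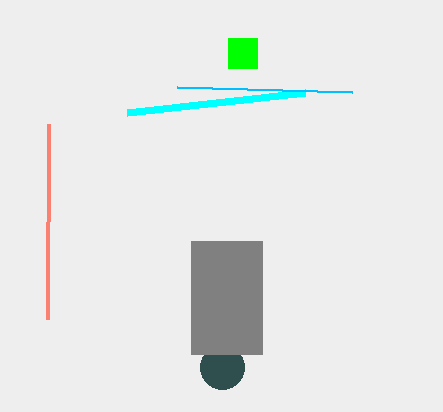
px1_1 = 305; center_x_2 = 222; center_y_2 = 367; px0_3 = 177; py0_3 = 87; px0_4 = 228; py0_4 = 38; px1_4 = 257; py1_4 = 68; px0_5 = 48; px0_6 = 191; py0_6 = 241; px1_6 = 262; py1_6 = 354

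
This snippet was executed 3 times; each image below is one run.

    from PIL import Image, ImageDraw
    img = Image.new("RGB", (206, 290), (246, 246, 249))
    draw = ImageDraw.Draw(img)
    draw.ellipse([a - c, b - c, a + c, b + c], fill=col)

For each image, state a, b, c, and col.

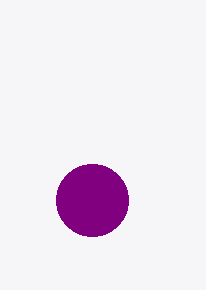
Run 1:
a = 92, b = 200, c = 36, col = 'purple'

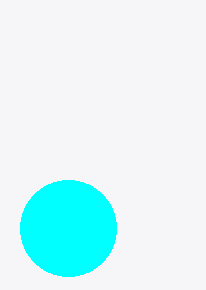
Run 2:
a = 68, b = 228, c = 48, col = 'cyan'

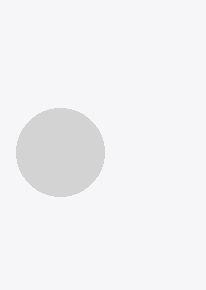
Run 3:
a = 60, b = 152, c = 44, col = 'lightgray'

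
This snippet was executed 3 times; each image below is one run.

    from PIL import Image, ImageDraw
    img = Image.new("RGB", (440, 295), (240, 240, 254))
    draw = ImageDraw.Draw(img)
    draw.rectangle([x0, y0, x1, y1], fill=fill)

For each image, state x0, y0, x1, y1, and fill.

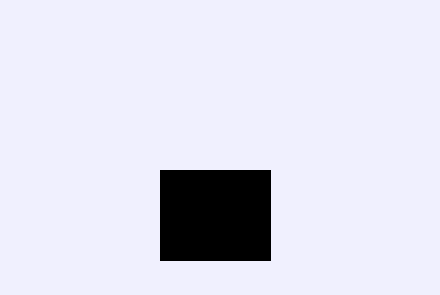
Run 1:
x0 = 160, y0 = 170, x1 = 270, y1 = 260, fill = 'black'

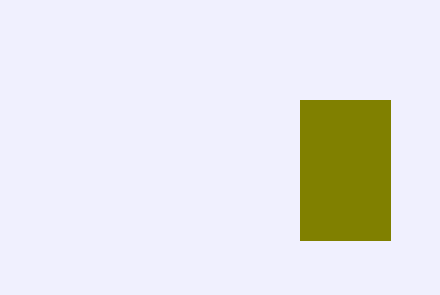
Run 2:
x0 = 300, y0 = 100, x1 = 390, y1 = 240, fill = 'olive'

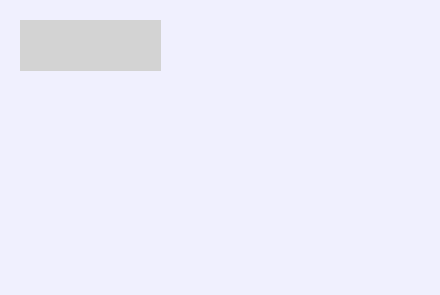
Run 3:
x0 = 20, y0 = 20, x1 = 160, y1 = 70, fill = 'lightgray'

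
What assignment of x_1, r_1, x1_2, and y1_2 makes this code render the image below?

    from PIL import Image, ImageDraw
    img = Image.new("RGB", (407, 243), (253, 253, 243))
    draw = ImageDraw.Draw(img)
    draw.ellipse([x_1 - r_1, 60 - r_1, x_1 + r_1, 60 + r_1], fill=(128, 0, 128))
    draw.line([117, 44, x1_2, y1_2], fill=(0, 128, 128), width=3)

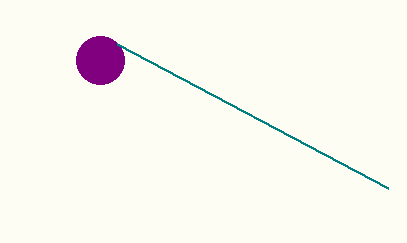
x_1 = 100; r_1 = 24; x1_2 = 388; y1_2 = 188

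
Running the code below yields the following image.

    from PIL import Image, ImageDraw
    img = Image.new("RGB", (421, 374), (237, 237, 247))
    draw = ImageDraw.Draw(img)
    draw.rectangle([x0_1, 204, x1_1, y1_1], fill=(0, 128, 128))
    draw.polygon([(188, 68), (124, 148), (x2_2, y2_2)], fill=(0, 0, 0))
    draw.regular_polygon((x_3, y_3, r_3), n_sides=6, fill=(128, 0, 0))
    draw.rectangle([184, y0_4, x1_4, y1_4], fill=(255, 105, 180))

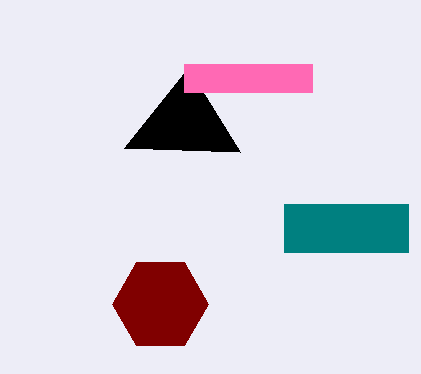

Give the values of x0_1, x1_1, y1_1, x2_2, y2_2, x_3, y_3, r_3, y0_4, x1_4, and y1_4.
x0_1 = 284, x1_1 = 408, y1_1 = 252, x2_2 = 240, y2_2 = 152, x_3 = 160, y_3 = 304, r_3 = 48, y0_4 = 64, x1_4 = 312, y1_4 = 92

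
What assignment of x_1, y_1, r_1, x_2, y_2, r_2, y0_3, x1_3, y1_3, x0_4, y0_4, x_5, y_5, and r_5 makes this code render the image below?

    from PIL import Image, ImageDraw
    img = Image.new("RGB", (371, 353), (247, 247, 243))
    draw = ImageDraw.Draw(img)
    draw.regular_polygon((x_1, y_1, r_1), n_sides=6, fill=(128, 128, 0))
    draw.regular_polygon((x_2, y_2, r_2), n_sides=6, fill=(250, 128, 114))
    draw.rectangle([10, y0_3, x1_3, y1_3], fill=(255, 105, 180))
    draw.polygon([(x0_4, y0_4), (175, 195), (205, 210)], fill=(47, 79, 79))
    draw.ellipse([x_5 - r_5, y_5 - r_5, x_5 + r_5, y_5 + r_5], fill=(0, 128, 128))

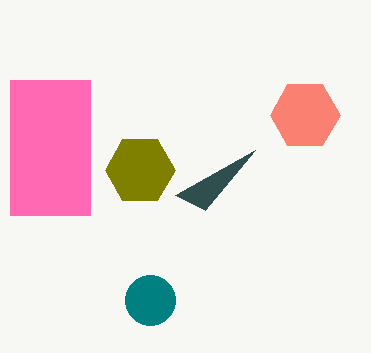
x_1 = 140; y_1 = 170; r_1 = 35; x_2 = 305; y_2 = 115; r_2 = 35; y0_3 = 80; x1_3 = 90; y1_3 = 215; x0_4 = 255; y0_4 = 150; x_5 = 150; y_5 = 300; r_5 = 25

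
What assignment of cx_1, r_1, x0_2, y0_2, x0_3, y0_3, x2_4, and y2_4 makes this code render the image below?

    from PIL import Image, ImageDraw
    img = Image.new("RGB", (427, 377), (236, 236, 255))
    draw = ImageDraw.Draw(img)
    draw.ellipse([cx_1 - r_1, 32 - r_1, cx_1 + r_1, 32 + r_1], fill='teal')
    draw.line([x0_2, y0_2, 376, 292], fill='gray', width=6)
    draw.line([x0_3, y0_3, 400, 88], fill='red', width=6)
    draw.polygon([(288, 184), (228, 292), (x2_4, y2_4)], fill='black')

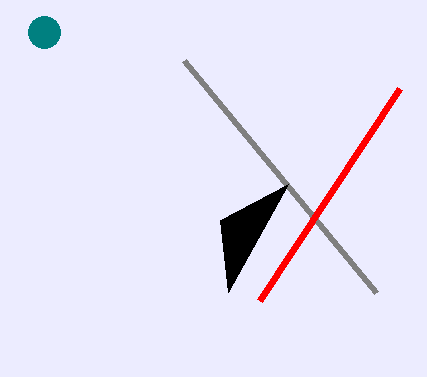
cx_1 = 44
r_1 = 16
x0_2 = 184
y0_2 = 60
x0_3 = 260
y0_3 = 300
x2_4 = 220
y2_4 = 220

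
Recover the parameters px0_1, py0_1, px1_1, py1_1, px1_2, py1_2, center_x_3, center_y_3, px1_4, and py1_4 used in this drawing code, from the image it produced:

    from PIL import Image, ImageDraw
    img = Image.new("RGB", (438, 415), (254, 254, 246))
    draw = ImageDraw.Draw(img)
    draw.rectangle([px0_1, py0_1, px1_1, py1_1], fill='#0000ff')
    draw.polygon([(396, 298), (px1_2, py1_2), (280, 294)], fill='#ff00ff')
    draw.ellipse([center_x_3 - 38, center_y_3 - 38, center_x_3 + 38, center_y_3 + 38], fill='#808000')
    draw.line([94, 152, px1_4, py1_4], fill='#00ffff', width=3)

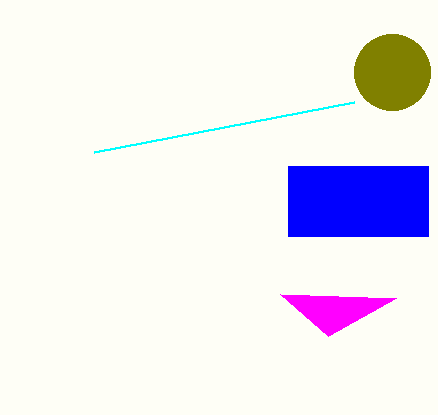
px0_1 = 288; py0_1 = 166; px1_1 = 428; py1_1 = 236; px1_2 = 328; py1_2 = 336; center_x_3 = 392; center_y_3 = 72; px1_4 = 354; py1_4 = 102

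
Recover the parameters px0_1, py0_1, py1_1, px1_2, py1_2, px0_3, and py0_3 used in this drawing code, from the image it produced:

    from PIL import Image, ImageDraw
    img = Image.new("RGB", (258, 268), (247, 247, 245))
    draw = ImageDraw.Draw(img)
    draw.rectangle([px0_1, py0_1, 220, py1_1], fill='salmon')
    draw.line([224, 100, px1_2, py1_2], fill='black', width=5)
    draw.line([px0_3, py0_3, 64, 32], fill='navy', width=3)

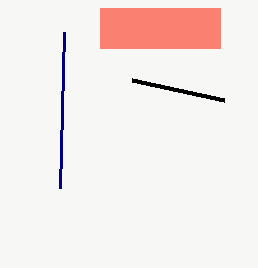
px0_1 = 100; py0_1 = 8; py1_1 = 48; px1_2 = 132; py1_2 = 80; px0_3 = 60; py0_3 = 188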